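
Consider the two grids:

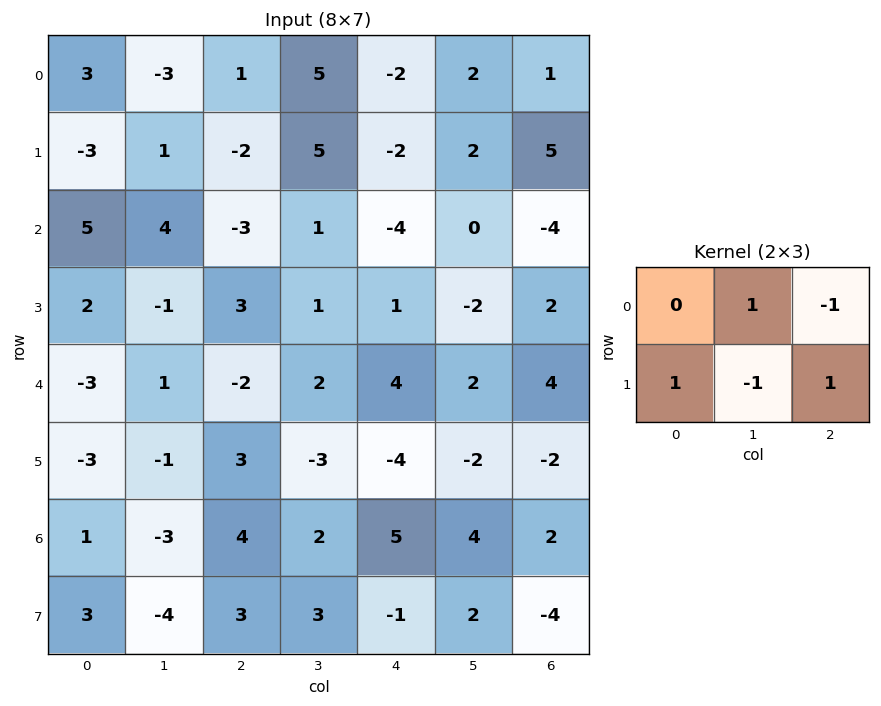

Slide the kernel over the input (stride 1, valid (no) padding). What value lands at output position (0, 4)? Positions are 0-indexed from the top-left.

The receptive field on the input at this output position is [-2 2 1 / -2 2 5]. Elementwise product with the kernel and sum: 2·1 + 1·-1 + -2·1 + 2·-1 + 5·1.

2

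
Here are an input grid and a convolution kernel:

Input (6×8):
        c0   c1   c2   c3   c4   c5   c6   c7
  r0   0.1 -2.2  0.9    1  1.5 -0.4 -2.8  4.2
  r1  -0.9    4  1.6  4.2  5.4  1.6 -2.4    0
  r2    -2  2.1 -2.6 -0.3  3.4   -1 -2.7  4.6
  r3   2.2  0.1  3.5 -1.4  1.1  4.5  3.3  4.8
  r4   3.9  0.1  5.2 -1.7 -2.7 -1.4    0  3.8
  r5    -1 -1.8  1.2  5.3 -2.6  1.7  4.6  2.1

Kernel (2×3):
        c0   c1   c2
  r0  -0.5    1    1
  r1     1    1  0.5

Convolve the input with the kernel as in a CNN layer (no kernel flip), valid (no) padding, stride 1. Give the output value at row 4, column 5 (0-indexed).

The receptive field on the input at this output position is [-1.4 0 3.8 / 1.7 4.6 2.1]. Elementwise product with the kernel and sum: -1.4·-0.5 + 0·1 + 3.8·1 + 1.7·1 + 4.6·1 + 2.1·0.5.

11.85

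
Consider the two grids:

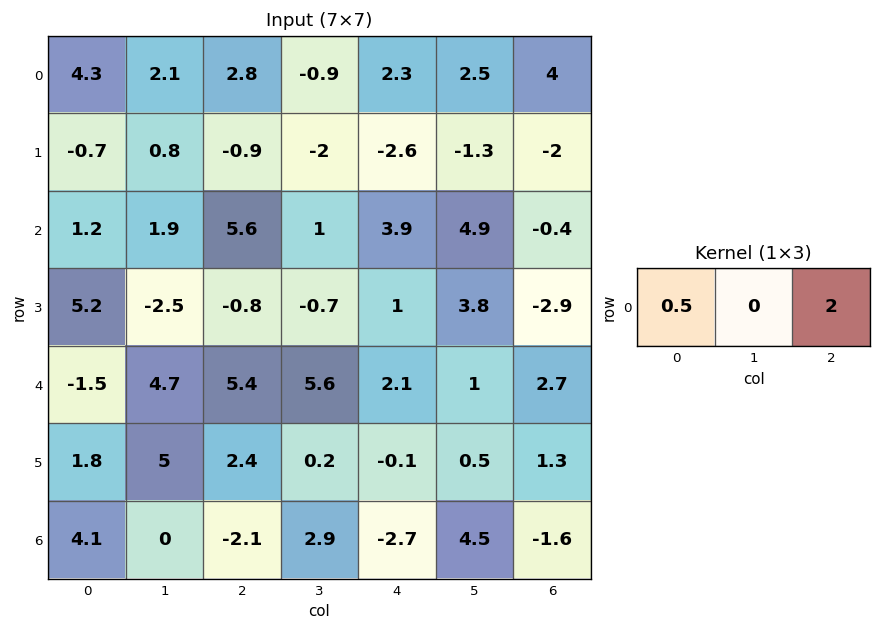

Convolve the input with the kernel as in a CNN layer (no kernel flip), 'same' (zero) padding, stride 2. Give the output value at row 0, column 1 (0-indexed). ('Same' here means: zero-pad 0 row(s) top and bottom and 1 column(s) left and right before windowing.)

The receptive field on the zero-padded input at this output position is [2.1 2.8 -0.9]. Elementwise product with the kernel and sum: 2.1·0.5 + -0.9·2.

-0.75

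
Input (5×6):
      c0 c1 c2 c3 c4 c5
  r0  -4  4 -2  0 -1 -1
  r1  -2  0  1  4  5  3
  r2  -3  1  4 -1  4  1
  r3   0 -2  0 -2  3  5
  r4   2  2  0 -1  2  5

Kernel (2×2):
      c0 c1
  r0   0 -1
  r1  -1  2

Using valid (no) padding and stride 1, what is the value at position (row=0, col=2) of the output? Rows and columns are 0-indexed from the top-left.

The receptive field on the input at this output position is [-2 0 / 1 4]. Elementwise product with the kernel and sum: 0·-1 + 1·-1 + 4·2.

7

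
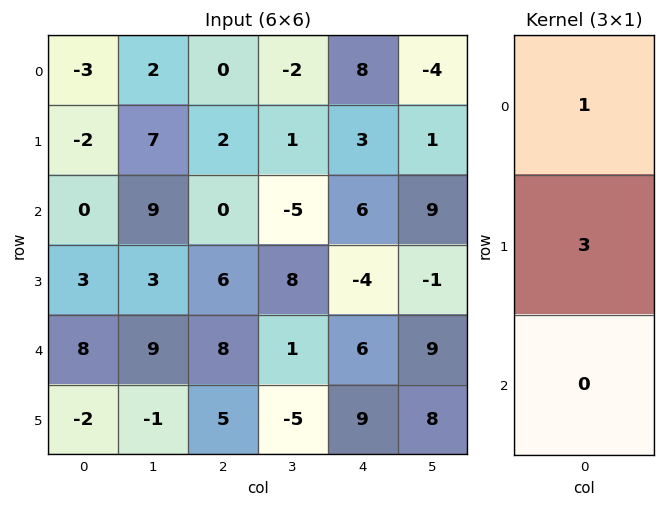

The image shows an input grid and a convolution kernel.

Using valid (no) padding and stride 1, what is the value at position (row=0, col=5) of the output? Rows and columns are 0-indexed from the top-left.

-1

The receptive field on the input at this output position is [-4 / 1 / 9]. Elementwise product with the kernel and sum: -4·1 + 1·3.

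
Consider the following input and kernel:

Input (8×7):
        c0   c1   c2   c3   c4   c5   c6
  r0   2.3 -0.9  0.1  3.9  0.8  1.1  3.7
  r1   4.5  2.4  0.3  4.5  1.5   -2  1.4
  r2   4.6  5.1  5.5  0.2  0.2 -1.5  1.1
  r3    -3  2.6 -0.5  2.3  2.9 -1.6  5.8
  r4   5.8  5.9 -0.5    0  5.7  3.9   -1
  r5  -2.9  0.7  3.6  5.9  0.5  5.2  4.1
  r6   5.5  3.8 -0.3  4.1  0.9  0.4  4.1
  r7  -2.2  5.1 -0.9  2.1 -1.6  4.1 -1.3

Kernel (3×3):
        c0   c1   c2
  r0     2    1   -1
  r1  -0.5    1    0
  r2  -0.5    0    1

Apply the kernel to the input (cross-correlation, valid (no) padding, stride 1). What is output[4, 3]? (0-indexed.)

The receptive field on the input at this output position is [0 5.7 3.9 / 5.9 0.5 5.2 / 4.1 0.9 0.4]. Elementwise product with the kernel and sum: 0·2 + 5.7·1 + 3.9·-1 + 5.9·-0.5 + 0.5·1 + 4.1·-0.5 + 0.4·1.

-2.3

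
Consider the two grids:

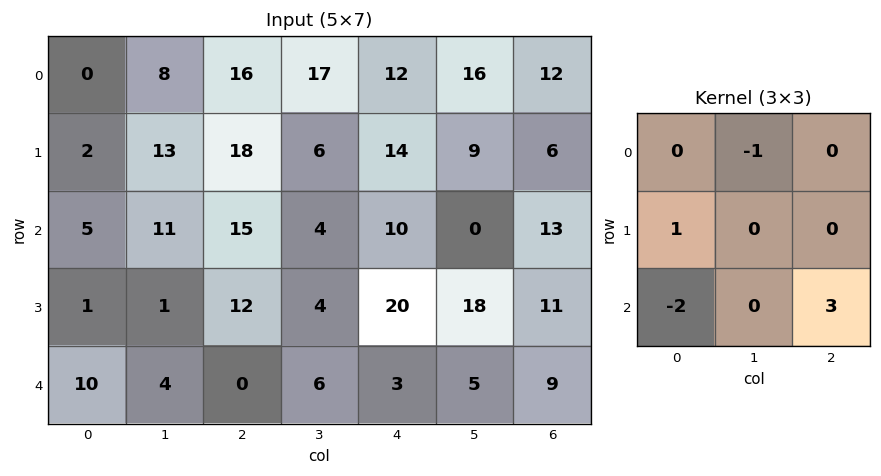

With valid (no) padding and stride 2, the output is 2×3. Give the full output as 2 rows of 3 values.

Output[0,0]: The receptive field on the input at this output position is [0 8 16 / 2 13 18 / 5 11 15]. Elementwise product with the kernel and sum: 8·-1 + 2·1 + 5·-2 + 15·3.
Output[0,1]: The receptive field on the input at this output position is [16 17 12 / 18 6 14 / 15 4 10]. Elementwise product with the kernel and sum: 17·-1 + 18·1 + 15·-2 + 10·3.

29 1 17
-30 17 41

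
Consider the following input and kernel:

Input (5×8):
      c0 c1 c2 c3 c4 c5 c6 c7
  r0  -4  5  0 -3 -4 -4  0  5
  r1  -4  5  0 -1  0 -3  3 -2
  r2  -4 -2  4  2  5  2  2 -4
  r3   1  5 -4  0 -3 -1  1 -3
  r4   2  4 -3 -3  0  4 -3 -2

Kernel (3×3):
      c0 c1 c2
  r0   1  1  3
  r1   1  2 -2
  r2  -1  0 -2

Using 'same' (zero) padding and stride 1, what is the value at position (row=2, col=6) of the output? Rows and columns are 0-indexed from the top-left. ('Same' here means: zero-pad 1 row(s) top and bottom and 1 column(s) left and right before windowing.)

The receptive field on the zero-padded input at this output position is [-3 3 -2 / 2 2 -4 / -1 1 -3]. Elementwise product with the kernel and sum: -3·1 + 3·1 + -2·3 + 2·1 + 2·2 + -4·-2 + -1·-1 + -3·-2.

15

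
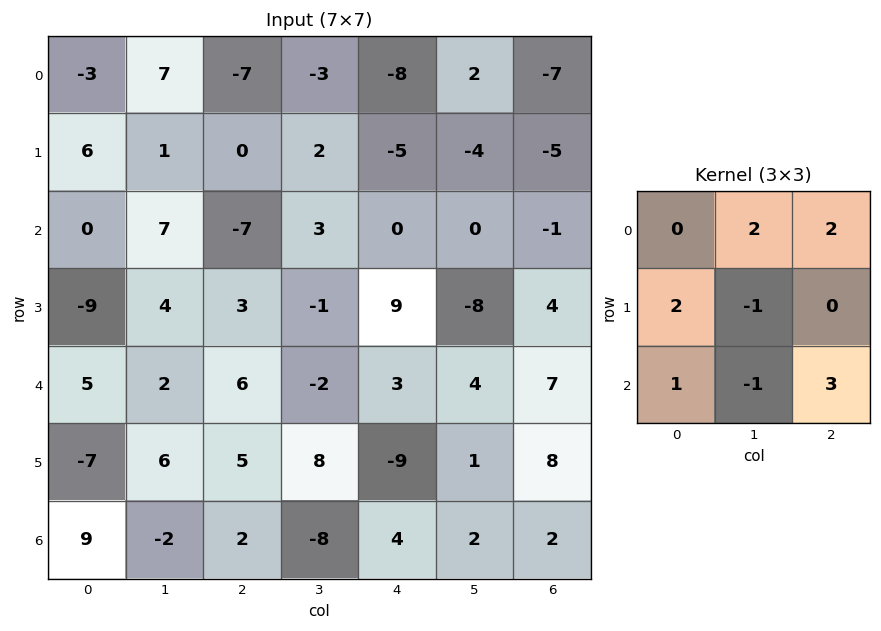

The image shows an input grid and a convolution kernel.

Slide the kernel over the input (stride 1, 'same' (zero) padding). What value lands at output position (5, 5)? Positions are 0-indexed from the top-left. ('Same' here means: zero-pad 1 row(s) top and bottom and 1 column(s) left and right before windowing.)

The receptive field on the zero-padded input at this output position is [3 4 7 / -9 1 8 / 4 2 2]. Elementwise product with the kernel and sum: 4·2 + 7·2 + -9·2 + 1·-1 + 4·1 + 2·-1 + 2·3.

11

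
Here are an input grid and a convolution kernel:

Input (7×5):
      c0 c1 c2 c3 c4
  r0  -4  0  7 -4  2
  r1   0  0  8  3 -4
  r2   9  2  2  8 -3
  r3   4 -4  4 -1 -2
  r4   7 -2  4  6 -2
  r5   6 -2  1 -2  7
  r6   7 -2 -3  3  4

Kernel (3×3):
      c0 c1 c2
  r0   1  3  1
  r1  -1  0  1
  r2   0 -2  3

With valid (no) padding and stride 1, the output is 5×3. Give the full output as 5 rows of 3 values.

Output[0,0]: The receptive field on the input at this output position is [-4 0 7 / 0 0 8 / 9 2 2]. Elementwise product with the kernel and sum: -4·1 + 0·3 + 7·1 + 0·-1 + 8·1 + 2·-2 + 2·3.
Output[0,1]: The receptive field on the input at this output position is [0 7 -4 / 0 8 3 / 2 2 8]. Elementwise product with the kernel and sum: 0·1 + 7·3 + -4·1 + 0·-1 + 3·1 + 2·-2 + 8·3.

13 40 -40
21 22 4
33 29 -1
0 7 18
-5 31 32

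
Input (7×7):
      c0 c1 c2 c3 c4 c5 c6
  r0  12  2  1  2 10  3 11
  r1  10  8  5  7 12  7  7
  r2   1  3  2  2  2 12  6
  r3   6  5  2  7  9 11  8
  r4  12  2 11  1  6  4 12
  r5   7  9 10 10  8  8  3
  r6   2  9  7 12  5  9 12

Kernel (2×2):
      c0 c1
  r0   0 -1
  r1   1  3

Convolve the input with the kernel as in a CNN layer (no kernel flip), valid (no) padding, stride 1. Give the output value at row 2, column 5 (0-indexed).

The receptive field on the input at this output position is [12 6 / 11 8]. Elementwise product with the kernel and sum: 6·-1 + 11·1 + 8·3.

29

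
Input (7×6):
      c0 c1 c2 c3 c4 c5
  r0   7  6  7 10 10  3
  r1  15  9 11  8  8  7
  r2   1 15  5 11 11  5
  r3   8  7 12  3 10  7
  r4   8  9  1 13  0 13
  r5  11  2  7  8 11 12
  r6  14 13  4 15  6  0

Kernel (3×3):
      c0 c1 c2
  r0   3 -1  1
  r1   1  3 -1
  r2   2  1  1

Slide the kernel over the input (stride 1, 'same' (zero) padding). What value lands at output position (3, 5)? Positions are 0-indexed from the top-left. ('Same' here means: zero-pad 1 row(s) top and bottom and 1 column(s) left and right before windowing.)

The receptive field on the zero-padded input at this output position is [11 5 0 / 10 7 0 / 0 13 0]. Elementwise product with the kernel and sum: 11·3 + 5·-1 + 0·1 + 10·1 + 7·3 + 0·-1 + 0·2 + 13·1 + 0·1.

72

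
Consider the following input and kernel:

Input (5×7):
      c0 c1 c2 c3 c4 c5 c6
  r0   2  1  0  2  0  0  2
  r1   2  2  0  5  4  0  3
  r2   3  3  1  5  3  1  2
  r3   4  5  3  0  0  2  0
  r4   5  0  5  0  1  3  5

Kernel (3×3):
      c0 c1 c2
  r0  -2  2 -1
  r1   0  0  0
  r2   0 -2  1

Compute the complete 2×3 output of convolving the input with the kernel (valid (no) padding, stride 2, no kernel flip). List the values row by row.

Output[0,0]: The receptive field on the input at this output position is [2 1 0 / 2 2 0 / 3 3 1]. Elementwise product with the kernel and sum: 2·-2 + 1·2 + 0·-1 + 3·-2 + 1·1.

-7 -3 -2
4 6 -7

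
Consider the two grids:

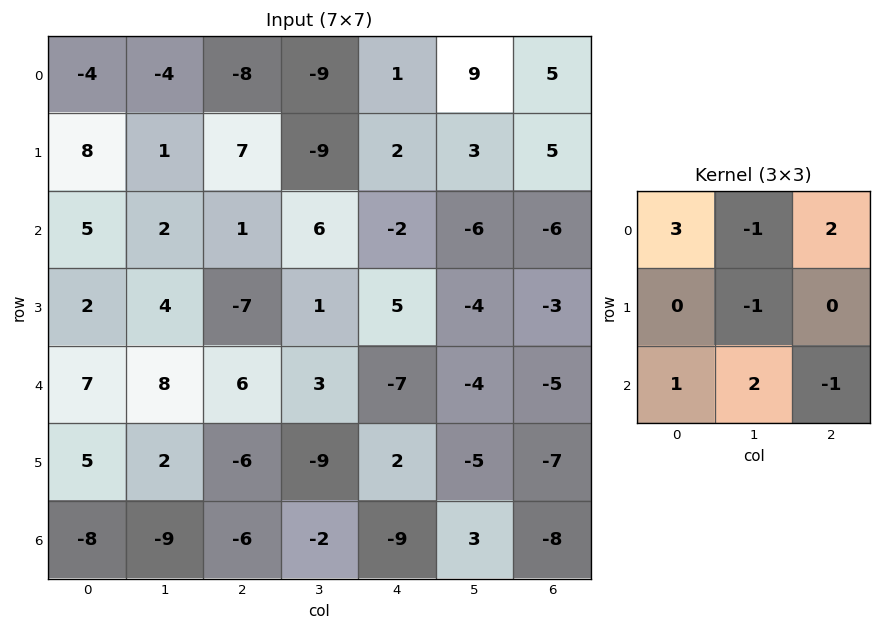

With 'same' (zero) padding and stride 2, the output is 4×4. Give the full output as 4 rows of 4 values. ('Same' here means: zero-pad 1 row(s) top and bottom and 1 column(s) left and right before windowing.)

Output[0,0]: The receptive field on the zero-padded input at this output position is [0 0 0 / 0 -4 -4 / 0 8 1]. Elementwise product with the kernel and sum: 0·3 + 0·-1 + 0·2 + -4·-1 + 0·1 + 8·2 + 1·-1.

19 32 -9 8
-11 -34 -6 0
7 14 -3 -23
7 0 -30 0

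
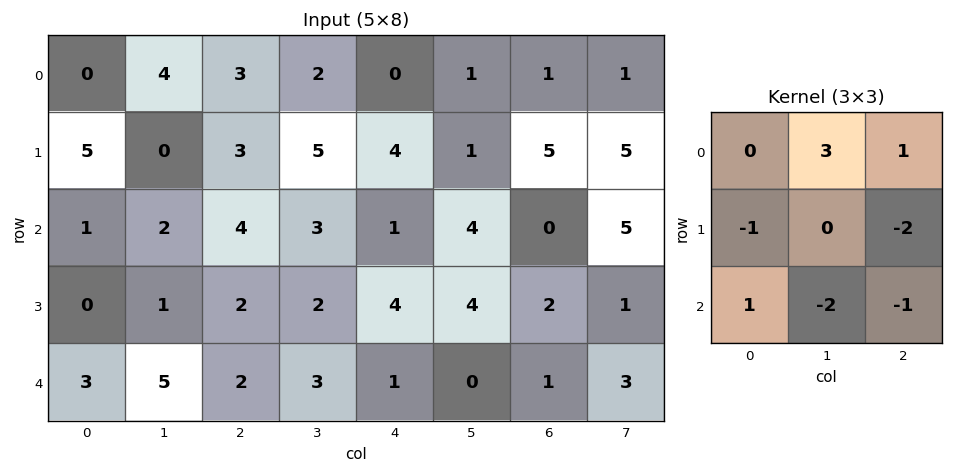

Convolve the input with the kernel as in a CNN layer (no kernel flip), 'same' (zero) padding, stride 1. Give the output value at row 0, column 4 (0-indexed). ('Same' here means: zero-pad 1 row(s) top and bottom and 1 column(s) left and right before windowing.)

-8

The receptive field on the zero-padded input at this output position is [0 0 0 / 2 0 1 / 5 4 1]. Elementwise product with the kernel and sum: 0·3 + 0·1 + 2·-1 + 1·-2 + 5·1 + 4·-2 + 1·-1.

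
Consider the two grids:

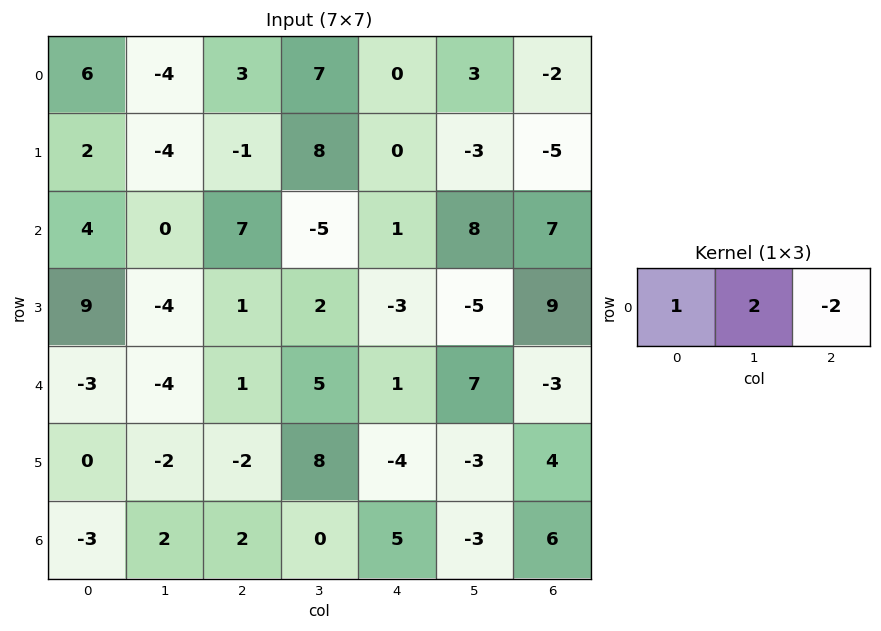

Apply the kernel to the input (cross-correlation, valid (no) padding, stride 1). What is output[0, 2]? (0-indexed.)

The receptive field on the input at this output position is [3 7 0]. Elementwise product with the kernel and sum: 3·1 + 7·2 + 0·-2.

17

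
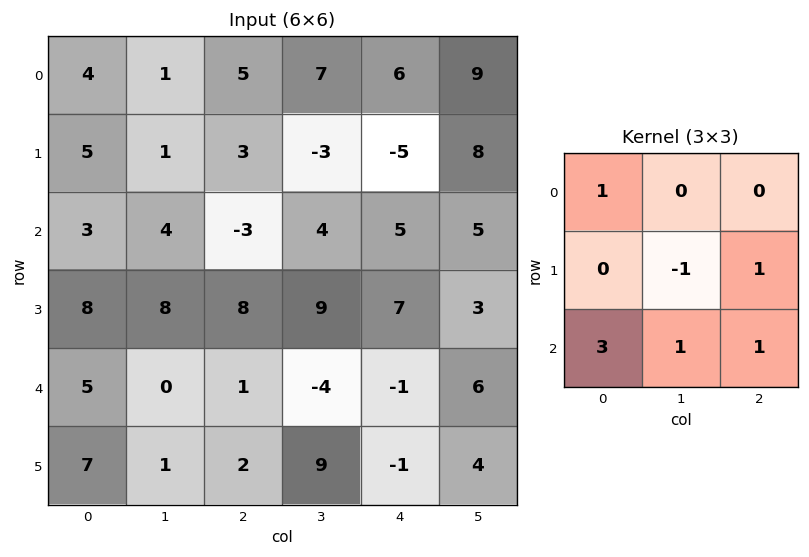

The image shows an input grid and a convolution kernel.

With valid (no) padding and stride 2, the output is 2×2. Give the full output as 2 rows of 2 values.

16 3
19 -7

Output[0,0]: The receptive field on the input at this output position is [4 1 5 / 5 1 3 / 3 4 -3]. Elementwise product with the kernel and sum: 4·1 + 1·-1 + 3·1 + 3·3 + 4·1 + -3·1.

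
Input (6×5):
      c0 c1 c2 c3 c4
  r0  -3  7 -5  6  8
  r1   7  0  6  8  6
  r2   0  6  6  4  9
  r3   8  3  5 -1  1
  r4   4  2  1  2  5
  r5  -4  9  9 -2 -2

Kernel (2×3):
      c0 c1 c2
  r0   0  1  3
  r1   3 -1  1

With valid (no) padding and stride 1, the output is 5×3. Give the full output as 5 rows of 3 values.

19 15 46
18 46 49
50 21 48
29 9 8
-7 23 44

Output[0,0]: The receptive field on the input at this output position is [-3 7 -5 / 7 0 6]. Elementwise product with the kernel and sum: 7·1 + -5·3 + 7·3 + 0·-1 + 6·1.
Output[0,1]: The receptive field on the input at this output position is [7 -5 6 / 0 6 8]. Elementwise product with the kernel and sum: -5·1 + 6·3 + 0·3 + 6·-1 + 8·1.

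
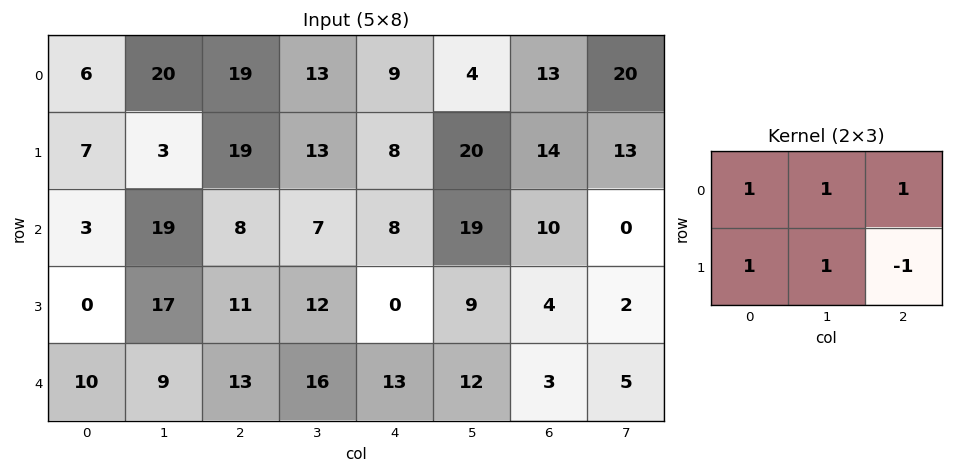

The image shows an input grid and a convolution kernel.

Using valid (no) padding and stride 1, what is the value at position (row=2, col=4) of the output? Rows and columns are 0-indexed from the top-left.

The receptive field on the input at this output position is [8 19 10 / 0 9 4]. Elementwise product with the kernel and sum: 8·1 + 19·1 + 10·1 + 0·1 + 9·1 + 4·-1.

42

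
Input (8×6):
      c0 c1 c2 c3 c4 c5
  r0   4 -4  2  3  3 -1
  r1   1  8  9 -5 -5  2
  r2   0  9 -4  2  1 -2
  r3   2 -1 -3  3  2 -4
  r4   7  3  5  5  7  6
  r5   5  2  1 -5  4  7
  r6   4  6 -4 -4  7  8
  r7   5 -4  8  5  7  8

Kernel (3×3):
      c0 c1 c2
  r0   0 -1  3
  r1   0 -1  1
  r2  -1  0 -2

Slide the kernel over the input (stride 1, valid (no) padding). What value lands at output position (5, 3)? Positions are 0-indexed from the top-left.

The receptive field on the input at this output position is [-5 4 7 / -4 7 8 / 5 7 8]. Elementwise product with the kernel and sum: 4·-1 + 7·3 + 7·-1 + 8·1 + 5·-1 + 8·-2.

-3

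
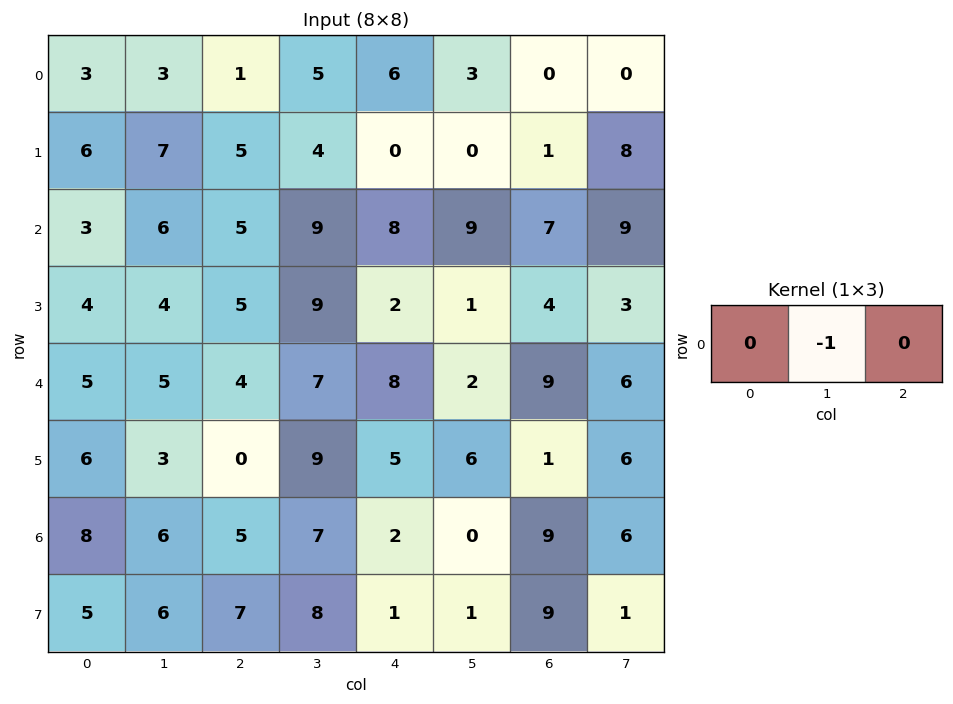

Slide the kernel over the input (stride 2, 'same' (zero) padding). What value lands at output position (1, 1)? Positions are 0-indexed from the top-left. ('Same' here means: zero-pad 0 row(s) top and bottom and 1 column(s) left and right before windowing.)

-5

The receptive field on the zero-padded input at this output position is [6 5 9]. Elementwise product with the kernel and sum: 5·-1.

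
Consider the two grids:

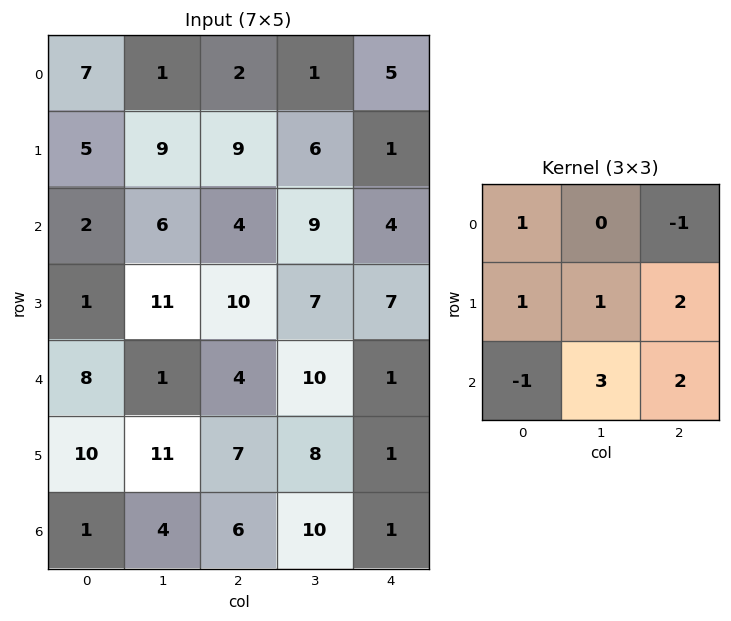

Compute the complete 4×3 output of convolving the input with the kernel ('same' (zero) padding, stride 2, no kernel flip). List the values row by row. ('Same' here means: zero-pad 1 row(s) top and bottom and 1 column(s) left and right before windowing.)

Output[0,0]: The receptive field on the zero-padded input at this output position is [0 0 0 / 0 7 1 / 0 5 9]. Elementwise product with the kernel and sum: 0·1 + 0·-1 + 0·1 + 7·1 + 1·2 + 0·-1 + 5·3 + 9·2.
Output[0,1]: The receptive field on the zero-padded input at this output position is [0 0 0 / 1 2 1 / 9 9 6]. Elementwise product with the kernel and sum: 0·1 + 0·-1 + 1·1 + 2·1 + 1·2 + 9·-1 + 9·3 + 6·2.

42 35 3
30 64 33
51 55 13
-2 33 19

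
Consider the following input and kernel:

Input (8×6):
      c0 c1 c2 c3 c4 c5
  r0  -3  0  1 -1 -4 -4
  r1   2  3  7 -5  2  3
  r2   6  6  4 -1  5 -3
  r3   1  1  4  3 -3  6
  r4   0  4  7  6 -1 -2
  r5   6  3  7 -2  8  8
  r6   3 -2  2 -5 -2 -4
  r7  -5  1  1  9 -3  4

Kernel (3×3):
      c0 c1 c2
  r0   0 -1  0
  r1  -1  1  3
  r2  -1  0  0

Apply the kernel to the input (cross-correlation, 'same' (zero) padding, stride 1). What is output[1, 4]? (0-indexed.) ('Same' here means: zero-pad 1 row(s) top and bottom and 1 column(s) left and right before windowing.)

21

The receptive field on the zero-padded input at this output position is [-1 -4 -4 / -5 2 3 / -1 5 -3]. Elementwise product with the kernel and sum: -4·-1 + -5·-1 + 2·1 + 3·3 + -1·-1.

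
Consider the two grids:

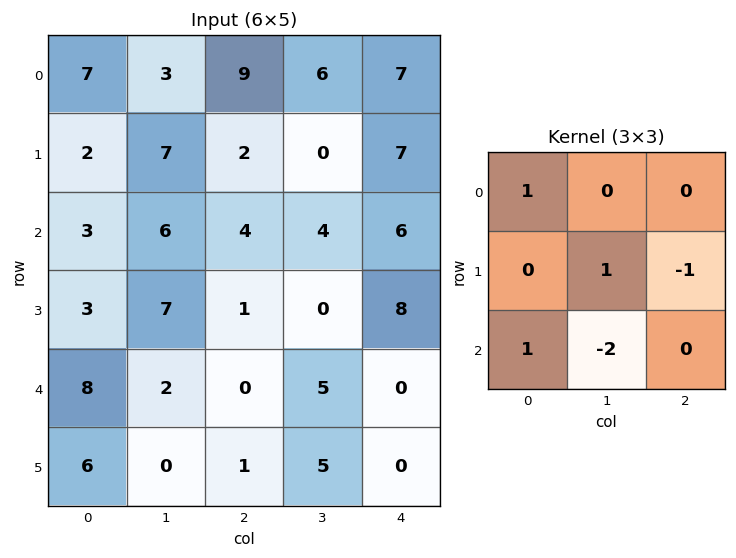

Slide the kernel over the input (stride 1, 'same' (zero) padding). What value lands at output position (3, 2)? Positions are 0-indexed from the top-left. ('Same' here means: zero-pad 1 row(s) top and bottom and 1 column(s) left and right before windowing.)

9

The receptive field on the zero-padded input at this output position is [6 4 4 / 7 1 0 / 2 0 5]. Elementwise product with the kernel and sum: 6·1 + 1·1 + 0·-1 + 2·1 + 0·-2.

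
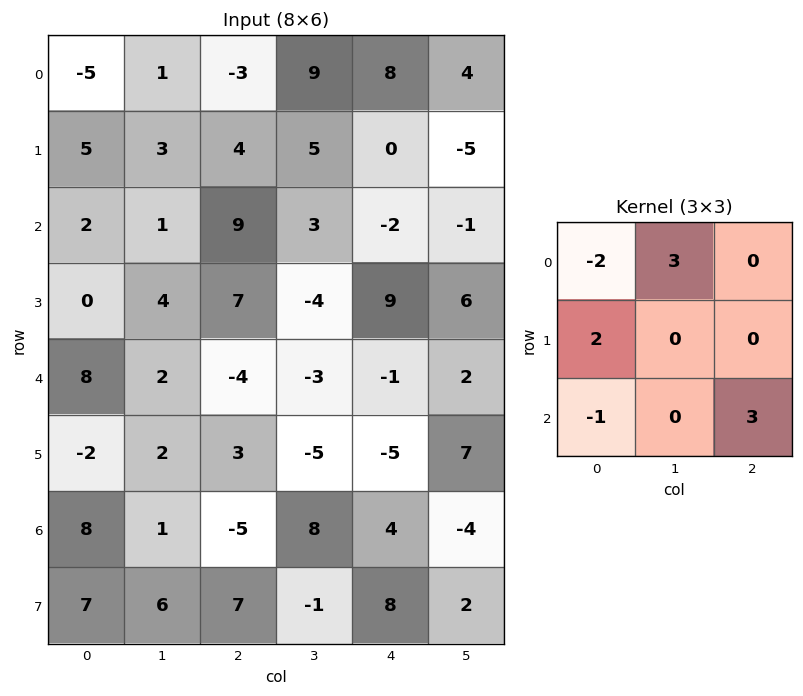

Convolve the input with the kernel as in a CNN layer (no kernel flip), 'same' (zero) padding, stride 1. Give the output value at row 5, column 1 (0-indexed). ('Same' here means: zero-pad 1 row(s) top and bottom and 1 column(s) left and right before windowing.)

The receptive field on the zero-padded input at this output position is [8 2 -4 / -2 2 3 / 8 1 -5]. Elementwise product with the kernel and sum: 8·-2 + 2·3 + -2·2 + 8·-1 + -5·3.

-37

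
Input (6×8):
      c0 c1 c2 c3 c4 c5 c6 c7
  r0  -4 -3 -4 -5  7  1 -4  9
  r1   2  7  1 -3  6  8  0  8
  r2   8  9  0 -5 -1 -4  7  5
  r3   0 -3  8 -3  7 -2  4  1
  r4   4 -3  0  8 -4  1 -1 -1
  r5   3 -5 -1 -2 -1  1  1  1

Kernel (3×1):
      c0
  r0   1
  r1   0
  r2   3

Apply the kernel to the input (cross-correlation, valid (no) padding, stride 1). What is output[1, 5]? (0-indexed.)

The receptive field on the input at this output position is [8 / -4 / -2]. Elementwise product with the kernel and sum: 8·1 + -2·3.

2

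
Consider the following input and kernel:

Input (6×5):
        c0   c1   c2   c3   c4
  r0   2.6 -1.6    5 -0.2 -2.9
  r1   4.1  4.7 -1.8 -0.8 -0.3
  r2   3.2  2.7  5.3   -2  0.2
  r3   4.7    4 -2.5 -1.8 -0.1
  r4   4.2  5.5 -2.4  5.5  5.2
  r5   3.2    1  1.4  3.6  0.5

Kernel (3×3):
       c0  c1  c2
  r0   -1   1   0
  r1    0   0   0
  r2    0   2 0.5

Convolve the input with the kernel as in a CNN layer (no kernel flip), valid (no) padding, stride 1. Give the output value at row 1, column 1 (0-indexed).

-12.4

The receptive field on the input at this output position is [4.7 -1.8 -0.8 / 2.7 5.3 -2 / 4 -2.5 -1.8]. Elementwise product with the kernel and sum: 4.7·-1 + -1.8·1 + -2.5·2 + -1.8·0.5.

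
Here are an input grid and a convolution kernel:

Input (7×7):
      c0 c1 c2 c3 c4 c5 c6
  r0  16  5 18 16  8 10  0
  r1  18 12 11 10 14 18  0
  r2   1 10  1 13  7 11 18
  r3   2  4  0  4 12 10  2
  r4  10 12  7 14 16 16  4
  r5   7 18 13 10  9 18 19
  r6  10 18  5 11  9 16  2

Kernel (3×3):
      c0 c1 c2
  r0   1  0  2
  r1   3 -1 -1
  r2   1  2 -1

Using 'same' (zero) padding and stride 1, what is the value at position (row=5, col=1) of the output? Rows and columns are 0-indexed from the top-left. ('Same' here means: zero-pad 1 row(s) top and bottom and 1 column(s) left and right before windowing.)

55

The receptive field on the zero-padded input at this output position is [10 12 7 / 7 18 13 / 10 18 5]. Elementwise product with the kernel and sum: 10·1 + 7·2 + 7·3 + 18·-1 + 13·-1 + 10·1 + 18·2 + 5·-1.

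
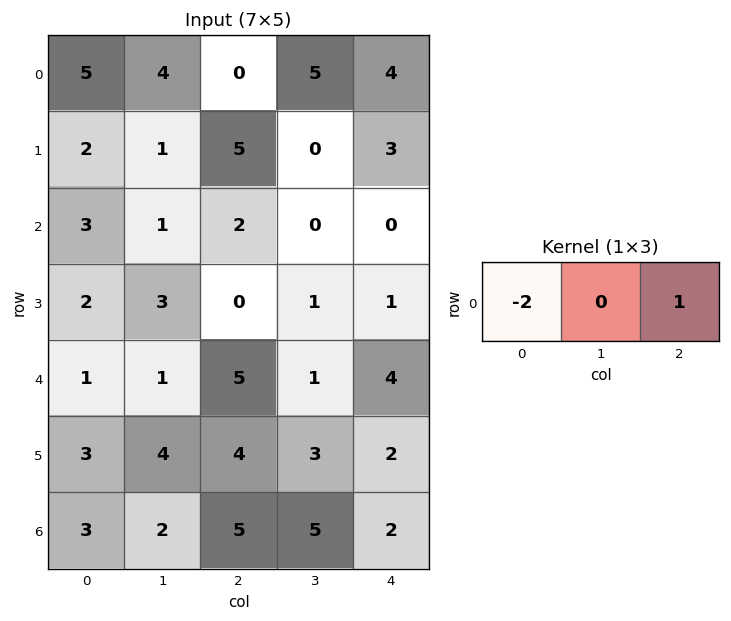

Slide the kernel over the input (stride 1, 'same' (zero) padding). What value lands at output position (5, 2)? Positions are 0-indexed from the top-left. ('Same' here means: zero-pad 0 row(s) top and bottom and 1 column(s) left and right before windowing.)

The receptive field on the zero-padded input at this output position is [4 4 3]. Elementwise product with the kernel and sum: 4·-2 + 3·1.

-5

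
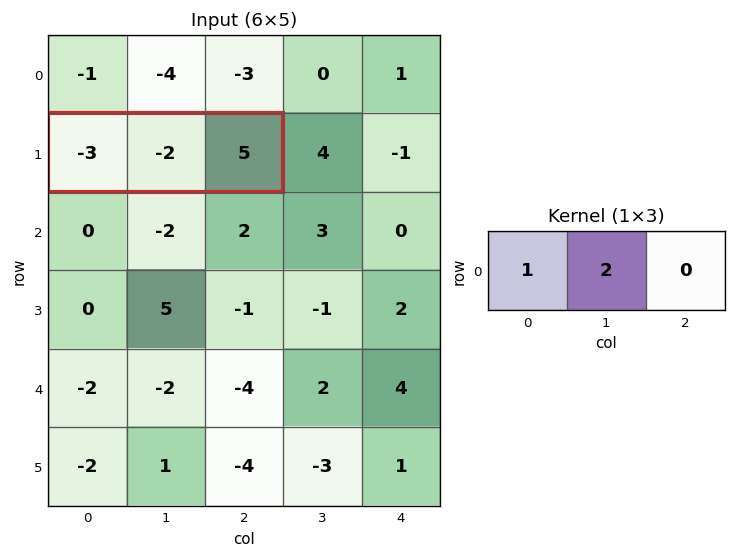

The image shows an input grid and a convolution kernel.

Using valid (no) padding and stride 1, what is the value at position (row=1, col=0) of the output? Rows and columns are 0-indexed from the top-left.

The receptive field on the input at this output position is [-3 -2 5]. Elementwise product with the kernel and sum: -3·1 + -2·2.

-7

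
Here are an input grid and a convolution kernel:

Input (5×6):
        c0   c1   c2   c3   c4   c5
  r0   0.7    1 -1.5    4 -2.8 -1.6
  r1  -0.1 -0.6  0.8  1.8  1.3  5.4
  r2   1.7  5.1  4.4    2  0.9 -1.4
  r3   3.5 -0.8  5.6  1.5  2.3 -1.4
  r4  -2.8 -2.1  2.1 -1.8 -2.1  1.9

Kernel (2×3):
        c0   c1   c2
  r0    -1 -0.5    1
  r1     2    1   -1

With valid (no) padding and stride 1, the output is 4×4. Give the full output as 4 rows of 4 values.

Output[0,0]: The receptive field on the input at this output position is [0.7 1 -1.5 / -0.1 -0.6 0.8]. Elementwise product with the kernel and sum: 0.7·-1 + 1·-0.5 + -1.5·1 + -0.1·2 + -0.6·1 + 0.8·-1.
Output[0,1]: The receptive field on the input at this output position is [1 -1.5 4 / -0.6 0.8 1.8]. Elementwise product with the kernel and sum: 1·-1 + -1.5·-0.5 + 4·1 + -0.6·2 + 0.8·1 + 1.8·-1.

-4.3 1.55 -1.2 -4.7
5.3 14.6 9.5 9.25
0.75 -2.8 5.9 2.85
-7.3 -0.8 0.45 -11.65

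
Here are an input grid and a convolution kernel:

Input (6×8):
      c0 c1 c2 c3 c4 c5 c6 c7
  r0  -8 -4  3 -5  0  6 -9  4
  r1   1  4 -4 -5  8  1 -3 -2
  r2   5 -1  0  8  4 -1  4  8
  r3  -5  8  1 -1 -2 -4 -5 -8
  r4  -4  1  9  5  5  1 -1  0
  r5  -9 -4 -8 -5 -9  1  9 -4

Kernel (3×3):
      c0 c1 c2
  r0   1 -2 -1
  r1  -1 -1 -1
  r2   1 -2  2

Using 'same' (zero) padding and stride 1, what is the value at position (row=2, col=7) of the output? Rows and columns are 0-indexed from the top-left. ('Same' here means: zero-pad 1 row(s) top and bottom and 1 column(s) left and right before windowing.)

0

The receptive field on the zero-padded input at this output position is [-3 -2 0 / 4 8 0 / -5 -8 0]. Elementwise product with the kernel and sum: -3·1 + -2·-2 + 0·-1 + 4·-1 + 8·-1 + 0·-1 + -5·1 + -8·-2 + 0·2.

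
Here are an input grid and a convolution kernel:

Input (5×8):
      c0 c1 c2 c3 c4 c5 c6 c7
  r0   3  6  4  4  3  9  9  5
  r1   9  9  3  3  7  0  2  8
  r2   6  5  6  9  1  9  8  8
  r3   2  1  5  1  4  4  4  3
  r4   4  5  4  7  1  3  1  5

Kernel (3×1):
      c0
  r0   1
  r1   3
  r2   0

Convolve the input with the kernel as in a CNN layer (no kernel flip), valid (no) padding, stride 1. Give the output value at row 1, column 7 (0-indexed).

The receptive field on the input at this output position is [8 / 8 / 3]. Elementwise product with the kernel and sum: 8·1 + 8·3.

32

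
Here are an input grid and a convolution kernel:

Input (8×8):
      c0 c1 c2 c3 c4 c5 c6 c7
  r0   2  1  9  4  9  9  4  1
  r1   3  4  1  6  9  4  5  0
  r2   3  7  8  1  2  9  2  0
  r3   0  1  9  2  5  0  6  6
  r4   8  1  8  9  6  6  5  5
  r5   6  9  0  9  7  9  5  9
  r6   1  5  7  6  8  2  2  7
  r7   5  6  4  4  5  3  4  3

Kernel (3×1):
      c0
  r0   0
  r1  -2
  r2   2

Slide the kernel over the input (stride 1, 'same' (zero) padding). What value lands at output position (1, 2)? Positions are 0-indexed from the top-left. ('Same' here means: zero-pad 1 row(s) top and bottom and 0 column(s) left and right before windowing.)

14

The receptive field on the zero-padded input at this output position is [9 / 1 / 8]. Elementwise product with the kernel and sum: 1·-2 + 8·2.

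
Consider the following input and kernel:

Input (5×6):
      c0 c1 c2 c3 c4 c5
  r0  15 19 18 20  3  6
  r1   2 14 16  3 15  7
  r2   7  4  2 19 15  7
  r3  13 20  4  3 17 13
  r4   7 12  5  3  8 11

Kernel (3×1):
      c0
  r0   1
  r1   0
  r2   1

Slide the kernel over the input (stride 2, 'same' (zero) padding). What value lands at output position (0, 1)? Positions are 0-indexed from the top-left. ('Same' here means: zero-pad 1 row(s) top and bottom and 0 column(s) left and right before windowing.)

16

The receptive field on the zero-padded input at this output position is [0 / 18 / 16]. Elementwise product with the kernel and sum: 0·1 + 16·1.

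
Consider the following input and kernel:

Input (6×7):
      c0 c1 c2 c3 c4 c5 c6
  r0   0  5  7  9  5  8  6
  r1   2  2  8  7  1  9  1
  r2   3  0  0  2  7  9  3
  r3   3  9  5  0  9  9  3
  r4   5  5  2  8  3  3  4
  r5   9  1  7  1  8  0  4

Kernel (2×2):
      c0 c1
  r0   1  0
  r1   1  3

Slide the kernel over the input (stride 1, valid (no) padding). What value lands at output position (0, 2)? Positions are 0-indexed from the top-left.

The receptive field on the input at this output position is [7 9 / 8 7]. Elementwise product with the kernel and sum: 7·1 + 8·1 + 7·3.

36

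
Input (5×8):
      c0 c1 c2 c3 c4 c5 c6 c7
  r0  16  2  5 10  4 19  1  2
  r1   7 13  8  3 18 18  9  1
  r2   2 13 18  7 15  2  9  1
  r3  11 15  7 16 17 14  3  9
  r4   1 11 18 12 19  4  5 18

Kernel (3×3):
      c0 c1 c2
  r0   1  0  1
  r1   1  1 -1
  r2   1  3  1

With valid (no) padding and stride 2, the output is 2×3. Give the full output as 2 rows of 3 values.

92 56 62
91 112 88

Output[0,0]: The receptive field on the input at this output position is [16 2 5 / 7 13 8 / 2 13 18]. Elementwise product with the kernel and sum: 16·1 + 5·1 + 7·1 + 13·1 + 8·-1 + 2·1 + 13·3 + 18·1.
Output[0,1]: The receptive field on the input at this output position is [5 10 4 / 8 3 18 / 18 7 15]. Elementwise product with the kernel and sum: 5·1 + 4·1 + 8·1 + 3·1 + 18·-1 + 18·1 + 7·3 + 15·1.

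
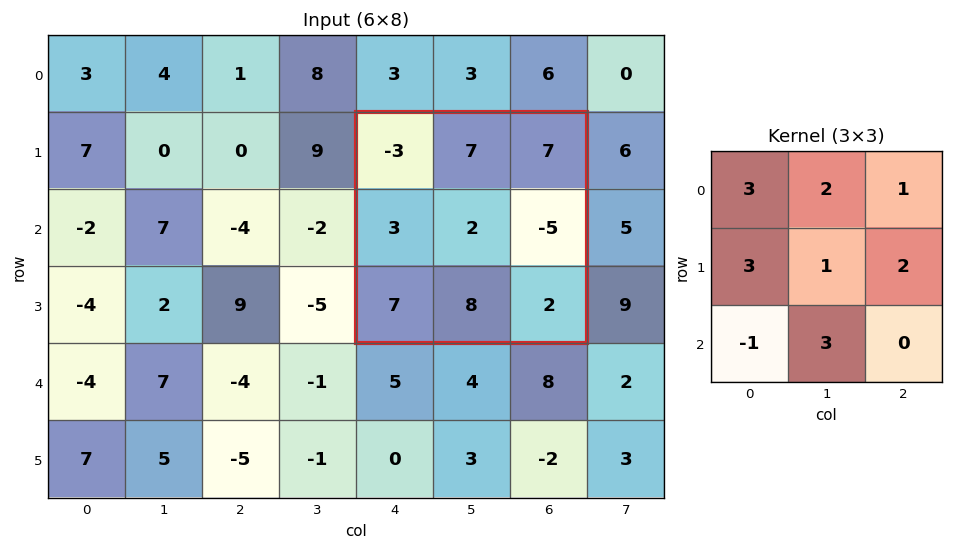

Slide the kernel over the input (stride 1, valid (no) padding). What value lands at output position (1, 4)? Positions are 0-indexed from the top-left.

30

The receptive field on the input at this output position is [-3 7 7 / 3 2 -5 / 7 8 2]. Elementwise product with the kernel and sum: -3·3 + 7·2 + 7·1 + 3·3 + 2·1 + -5·2 + 7·-1 + 8·3.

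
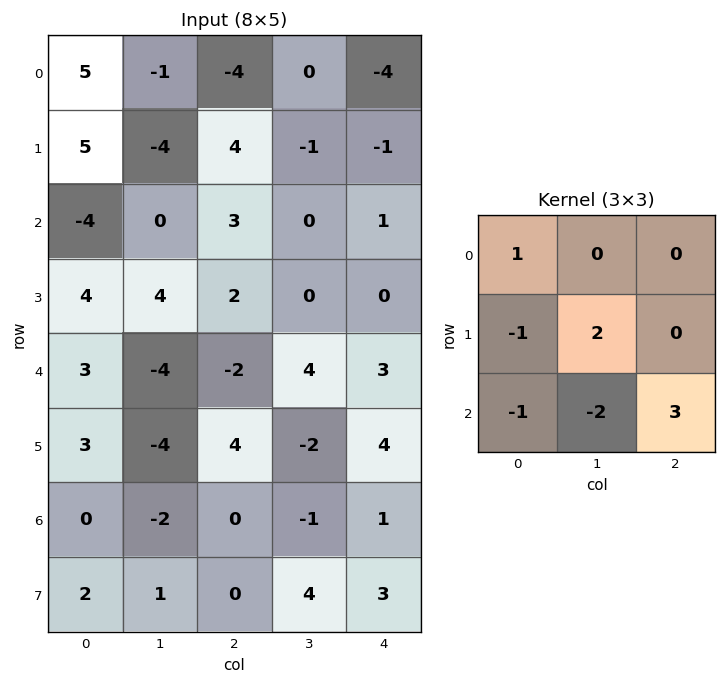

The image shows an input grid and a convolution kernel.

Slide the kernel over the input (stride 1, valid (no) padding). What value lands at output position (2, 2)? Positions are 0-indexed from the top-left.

The receptive field on the input at this output position is [3 0 1 / 2 0 0 / -2 4 3]. Elementwise product with the kernel and sum: 3·1 + 2·-1 + 0·2 + -2·-1 + 4·-2 + 3·3.

4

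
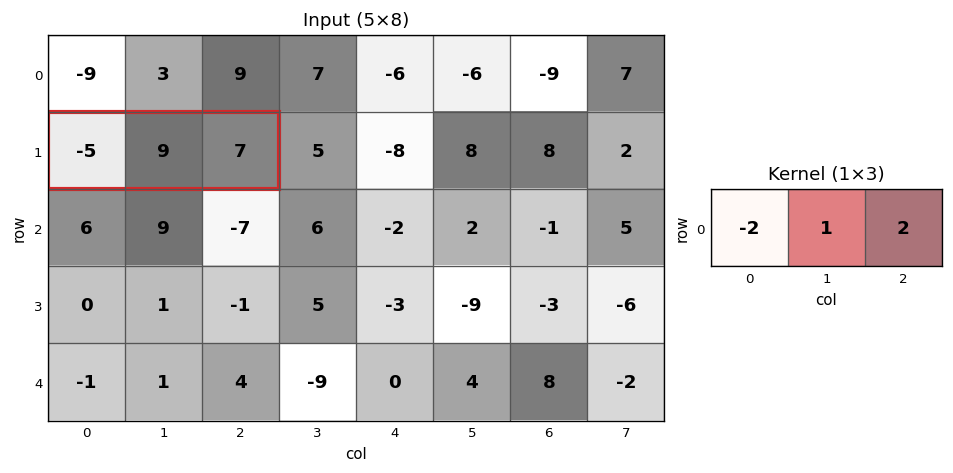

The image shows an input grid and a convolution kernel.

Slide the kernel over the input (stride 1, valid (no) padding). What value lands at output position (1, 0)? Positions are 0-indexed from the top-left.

33

The receptive field on the input at this output position is [-5 9 7]. Elementwise product with the kernel and sum: -5·-2 + 9·1 + 7·2.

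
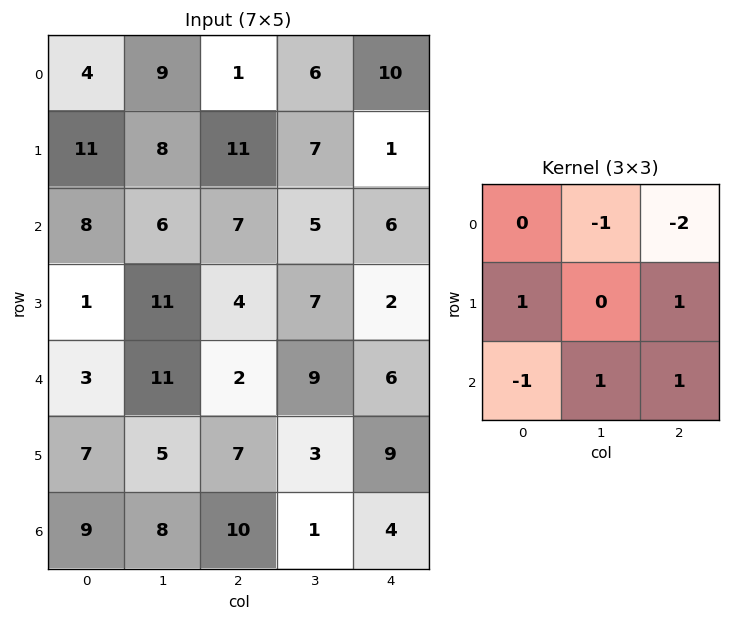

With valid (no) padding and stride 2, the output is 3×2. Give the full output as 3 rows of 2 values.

Output[0,0]: The receptive field on the input at this output position is [4 9 1 / 11 8 11 / 8 6 7]. Elementwise product with the kernel and sum: 9·-1 + 1·-2 + 11·1 + 11·1 + 8·-1 + 6·1 + 7·1.
Output[0,1]: The receptive field on the input at this output position is [1 6 10 / 11 7 1 / 7 5 6]. Elementwise product with the kernel and sum: 6·-1 + 10·-2 + 11·1 + 1·1 + 7·-1 + 5·1 + 6·1.

16 -10
-5 2
8 -10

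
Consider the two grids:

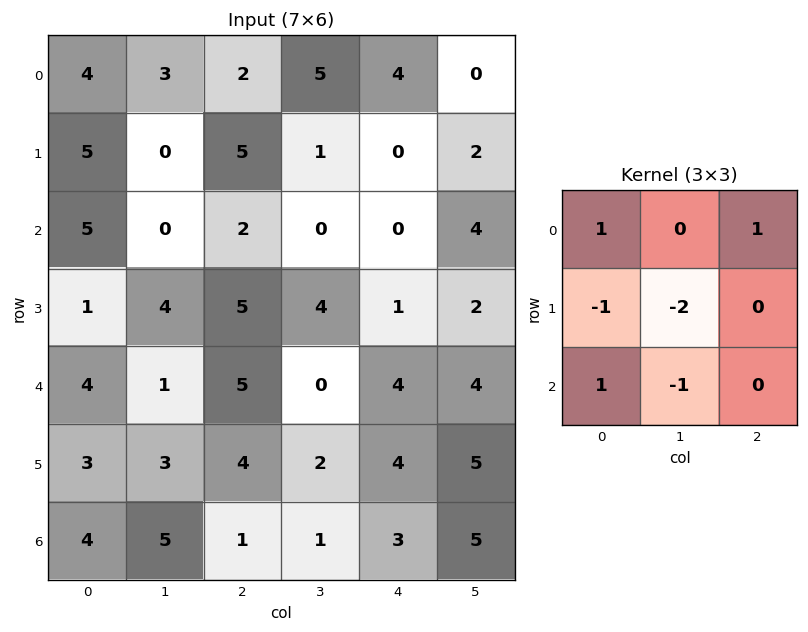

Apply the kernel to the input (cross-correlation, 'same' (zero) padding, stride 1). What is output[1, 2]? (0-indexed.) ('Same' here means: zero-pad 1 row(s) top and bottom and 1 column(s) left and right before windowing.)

-4

The receptive field on the zero-padded input at this output position is [3 2 5 / 0 5 1 / 0 2 0]. Elementwise product with the kernel and sum: 3·1 + 5·1 + 0·-1 + 5·-2 + 0·1 + 2·-1.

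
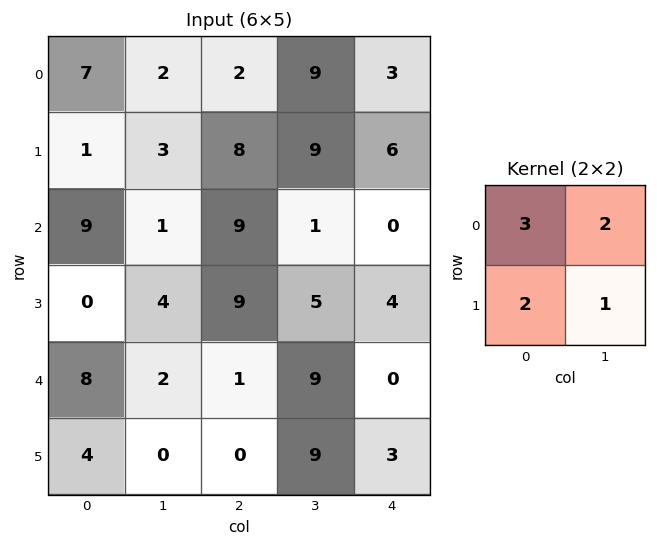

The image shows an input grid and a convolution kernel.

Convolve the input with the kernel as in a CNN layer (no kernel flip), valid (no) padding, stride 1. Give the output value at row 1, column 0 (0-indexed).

The receptive field on the input at this output position is [1 3 / 9 1]. Elementwise product with the kernel and sum: 1·3 + 3·2 + 9·2 + 1·1.

28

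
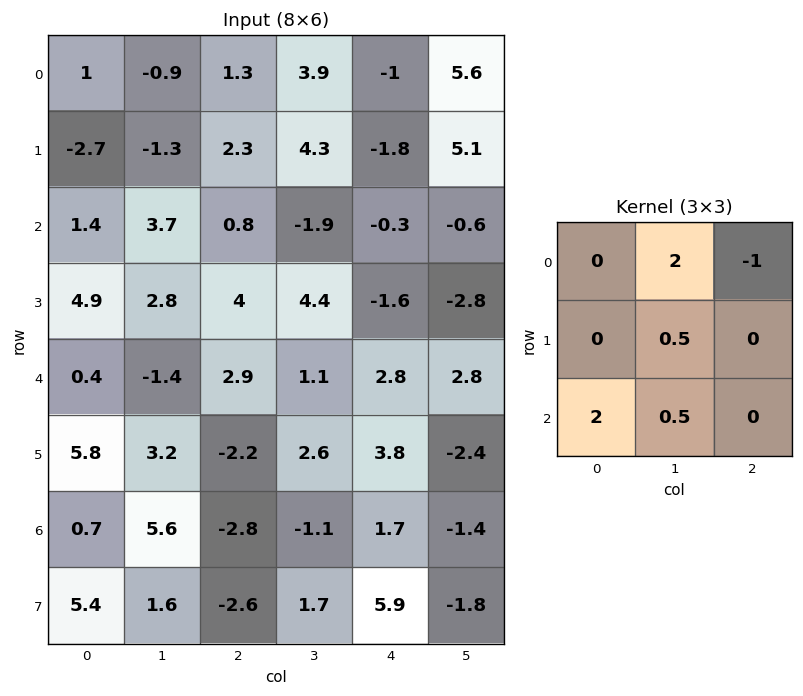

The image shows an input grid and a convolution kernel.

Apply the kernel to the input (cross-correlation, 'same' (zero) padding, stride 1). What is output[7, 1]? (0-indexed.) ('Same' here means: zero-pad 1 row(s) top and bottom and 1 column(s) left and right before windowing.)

The receptive field on the zero-padded input at this output position is [0.7 5.6 -2.8 / 5.4 1.6 -2.6 / 0 0 0]. Elementwise product with the kernel and sum: 5.6·2 + -2.8·-1 + 1.6·0.5 + 0·2 + 0·0.5.

14.8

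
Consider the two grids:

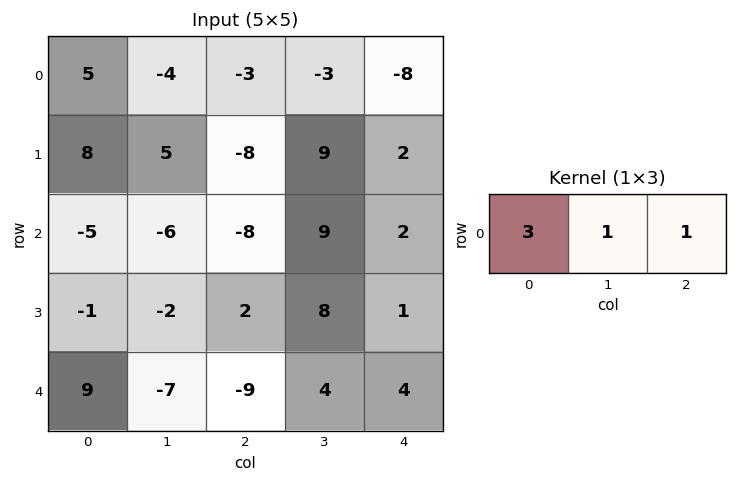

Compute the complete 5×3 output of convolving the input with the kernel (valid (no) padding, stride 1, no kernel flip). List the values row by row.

8 -18 -20
21 16 -13
-29 -17 -13
-3 4 15
11 -26 -19

Output[0,0]: The receptive field on the input at this output position is [5 -4 -3]. Elementwise product with the kernel and sum: 5·3 + -4·1 + -3·1.
Output[0,1]: The receptive field on the input at this output position is [-4 -3 -3]. Elementwise product with the kernel and sum: -4·3 + -3·1 + -3·1.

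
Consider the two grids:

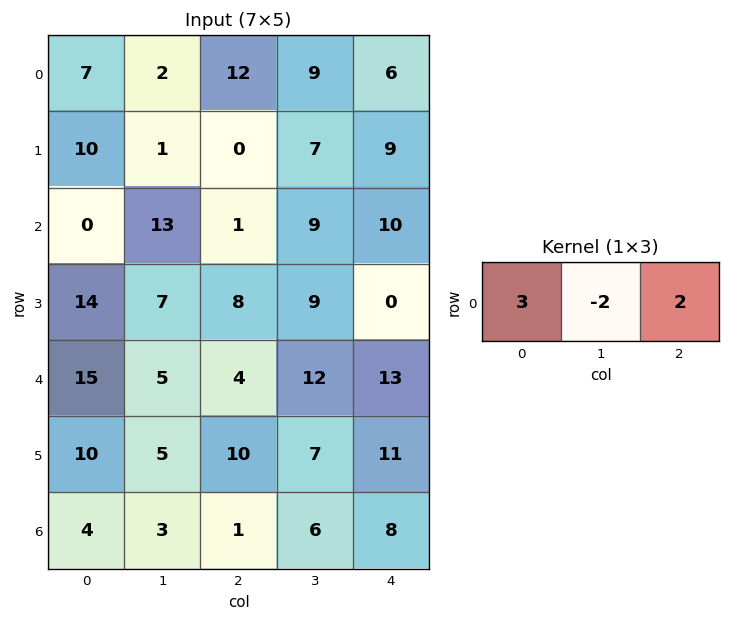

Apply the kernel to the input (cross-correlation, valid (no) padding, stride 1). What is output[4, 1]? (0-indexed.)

The receptive field on the input at this output position is [5 4 12]. Elementwise product with the kernel and sum: 5·3 + 4·-2 + 12·2.

31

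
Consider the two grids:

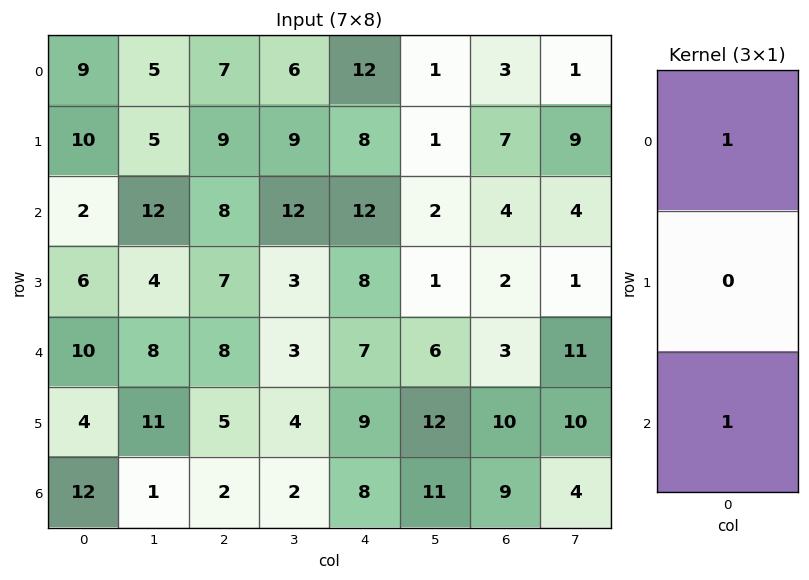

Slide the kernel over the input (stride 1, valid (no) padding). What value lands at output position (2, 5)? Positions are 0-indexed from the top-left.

The receptive field on the input at this output position is [2 / 1 / 6]. Elementwise product with the kernel and sum: 2·1 + 6·1.

8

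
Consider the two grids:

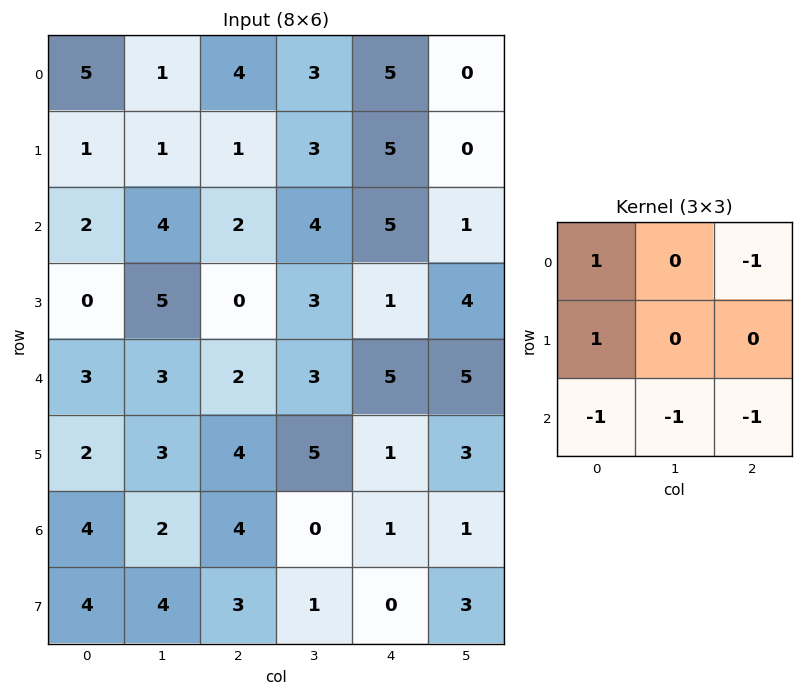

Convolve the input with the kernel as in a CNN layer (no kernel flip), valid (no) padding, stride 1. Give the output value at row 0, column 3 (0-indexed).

The receptive field on the input at this output position is [3 5 0 / 3 5 0 / 4 5 1]. Elementwise product with the kernel and sum: 3·1 + 0·-1 + 3·1 + 4·-1 + 5·-1 + 1·-1.

-4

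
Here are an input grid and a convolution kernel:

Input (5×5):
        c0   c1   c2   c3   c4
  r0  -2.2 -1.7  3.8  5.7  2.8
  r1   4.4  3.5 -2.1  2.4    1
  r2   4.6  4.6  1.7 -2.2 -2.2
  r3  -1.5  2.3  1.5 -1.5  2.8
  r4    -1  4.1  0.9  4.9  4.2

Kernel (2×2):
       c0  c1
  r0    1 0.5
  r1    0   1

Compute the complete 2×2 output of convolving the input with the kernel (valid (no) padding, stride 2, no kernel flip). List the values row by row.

Output[0,0]: The receptive field on the input at this output position is [-2.2 -1.7 / 4.4 3.5]. Elementwise product with the kernel and sum: -2.2·1 + -1.7·0.5 + 3.5·1.
Output[0,1]: The receptive field on the input at this output position is [3.8 5.7 / -2.1 2.4]. Elementwise product with the kernel and sum: 3.8·1 + 5.7·0.5 + 2.4·1.

0.45 9.05
9.2 -0.9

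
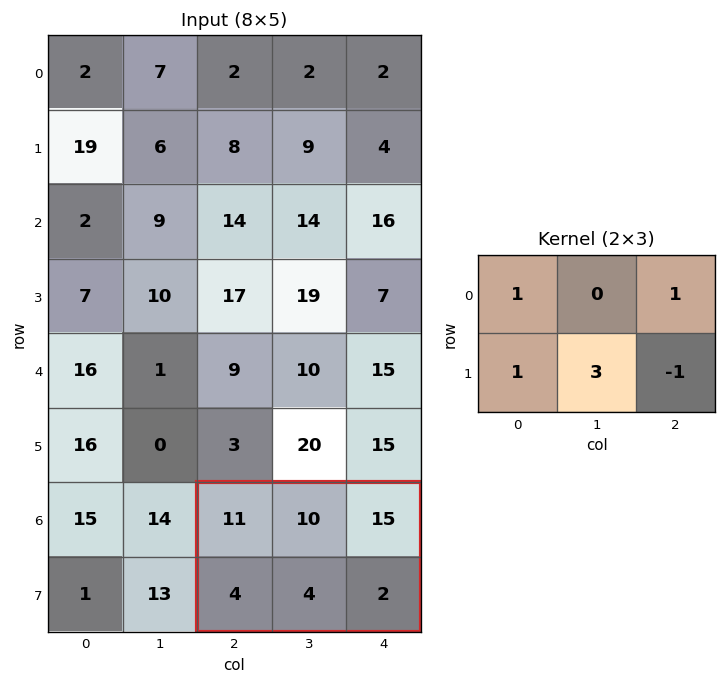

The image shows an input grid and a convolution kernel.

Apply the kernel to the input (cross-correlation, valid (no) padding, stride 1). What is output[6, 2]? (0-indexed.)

The receptive field on the input at this output position is [11 10 15 / 4 4 2]. Elementwise product with the kernel and sum: 11·1 + 15·1 + 4·1 + 4·3 + 2·-1.

40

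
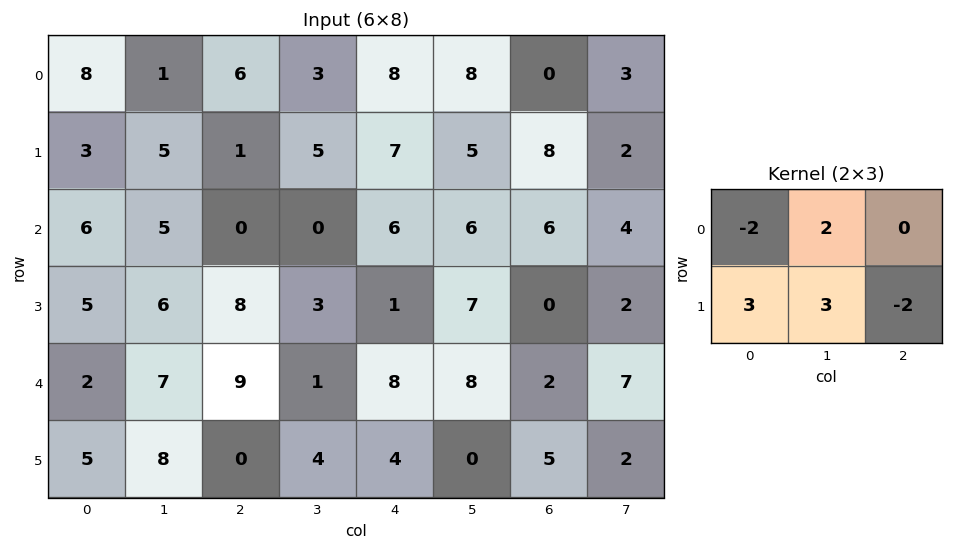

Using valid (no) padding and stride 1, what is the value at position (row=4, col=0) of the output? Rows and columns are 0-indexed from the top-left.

The receptive field on the input at this output position is [2 7 9 / 5 8 0]. Elementwise product with the kernel and sum: 2·-2 + 7·2 + 5·3 + 8·3 + 0·-2.

49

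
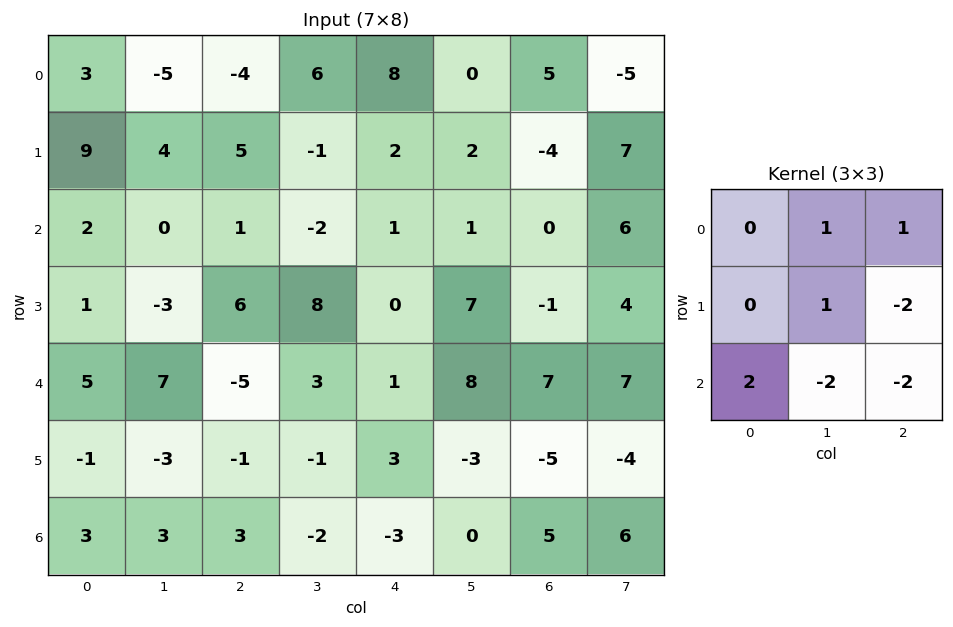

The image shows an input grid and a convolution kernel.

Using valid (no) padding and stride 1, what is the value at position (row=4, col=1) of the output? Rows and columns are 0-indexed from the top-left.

3

The receptive field on the input at this output position is [7 -5 3 / -3 -1 -1 / 3 3 -2]. Elementwise product with the kernel and sum: -5·1 + 3·1 + -1·1 + -1·-2 + 3·2 + 3·-2 + -2·-2.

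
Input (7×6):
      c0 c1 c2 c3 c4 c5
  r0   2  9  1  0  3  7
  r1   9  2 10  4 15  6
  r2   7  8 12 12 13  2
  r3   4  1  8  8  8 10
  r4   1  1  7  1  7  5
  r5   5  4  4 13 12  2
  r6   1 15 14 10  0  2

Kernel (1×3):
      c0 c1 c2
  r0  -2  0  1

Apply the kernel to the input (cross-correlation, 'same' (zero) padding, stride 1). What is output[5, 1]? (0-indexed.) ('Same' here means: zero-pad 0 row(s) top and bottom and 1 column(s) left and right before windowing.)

The receptive field on the zero-padded input at this output position is [5 4 4]. Elementwise product with the kernel and sum: 5·-2 + 4·1.

-6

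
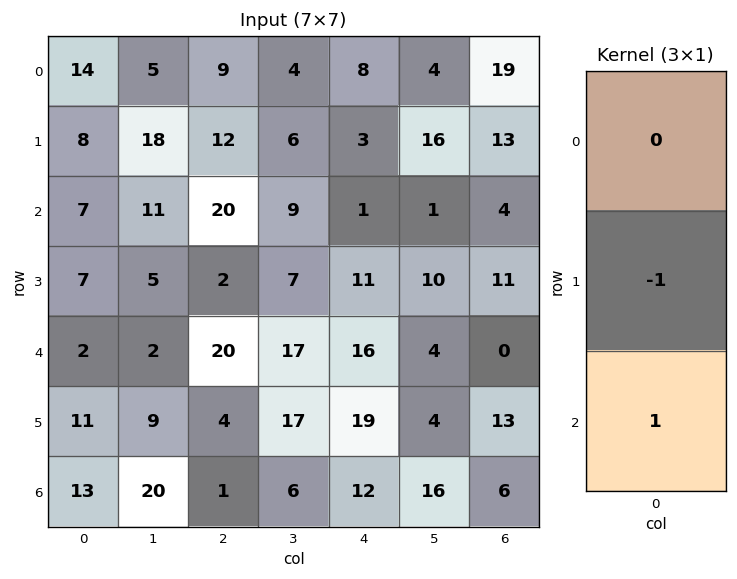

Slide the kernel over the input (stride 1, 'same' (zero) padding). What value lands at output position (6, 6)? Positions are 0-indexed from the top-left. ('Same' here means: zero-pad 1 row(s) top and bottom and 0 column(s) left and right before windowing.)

The receptive field on the zero-padded input at this output position is [13 / 6 / 0]. Elementwise product with the kernel and sum: 6·-1 + 0·1.

-6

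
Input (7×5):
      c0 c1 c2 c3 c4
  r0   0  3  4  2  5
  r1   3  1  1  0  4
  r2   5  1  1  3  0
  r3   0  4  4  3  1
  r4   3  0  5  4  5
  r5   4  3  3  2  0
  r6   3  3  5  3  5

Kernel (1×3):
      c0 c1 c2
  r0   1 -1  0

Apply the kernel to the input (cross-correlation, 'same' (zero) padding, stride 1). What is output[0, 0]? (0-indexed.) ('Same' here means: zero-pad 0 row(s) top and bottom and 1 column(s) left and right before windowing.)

0

The receptive field on the zero-padded input at this output position is [0 0 3]. Elementwise product with the kernel and sum: 0·1 + 0·-1.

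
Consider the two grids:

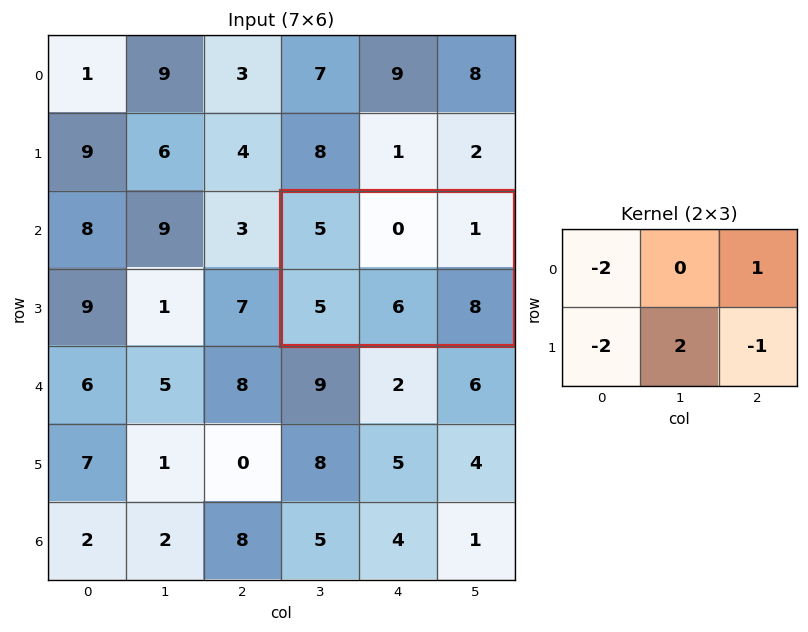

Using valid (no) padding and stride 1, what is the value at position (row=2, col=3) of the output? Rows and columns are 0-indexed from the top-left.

-15

The receptive field on the input at this output position is [5 0 1 / 5 6 8]. Elementwise product with the kernel and sum: 5·-2 + 1·1 + 5·-2 + 6·2 + 8·-1.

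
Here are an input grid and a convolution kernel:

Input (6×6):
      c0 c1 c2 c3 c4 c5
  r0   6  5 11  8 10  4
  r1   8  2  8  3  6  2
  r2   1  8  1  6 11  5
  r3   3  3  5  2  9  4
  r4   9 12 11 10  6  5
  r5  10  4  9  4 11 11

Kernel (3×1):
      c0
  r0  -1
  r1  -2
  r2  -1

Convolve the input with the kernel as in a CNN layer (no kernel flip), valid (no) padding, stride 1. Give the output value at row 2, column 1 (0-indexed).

The receptive field on the input at this output position is [8 / 3 / 12]. Elementwise product with the kernel and sum: 8·-1 + 3·-2 + 12·-1.

-26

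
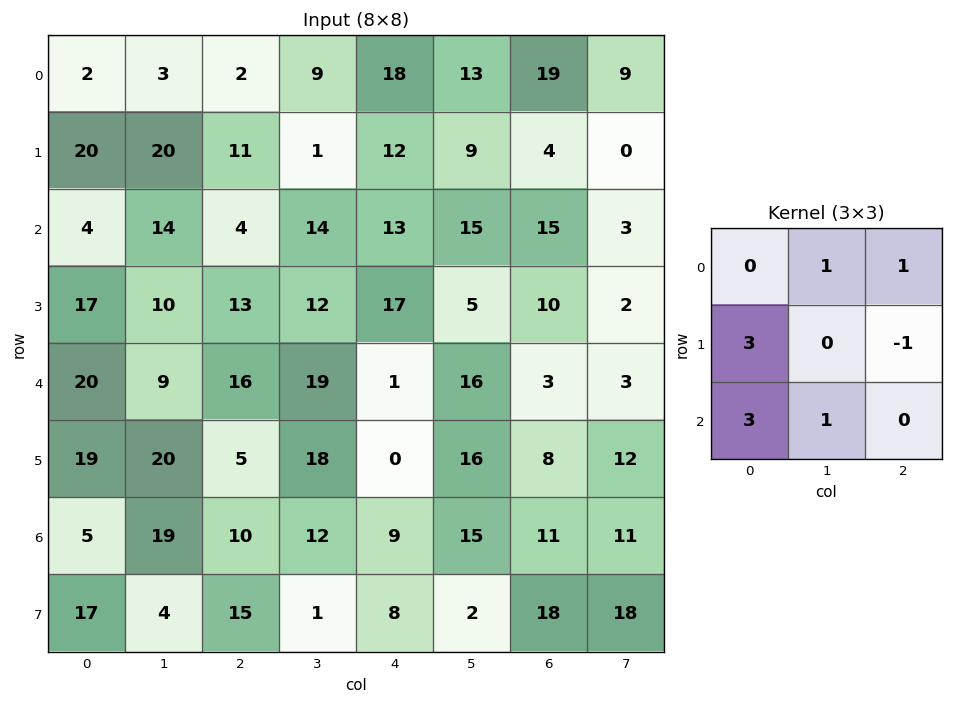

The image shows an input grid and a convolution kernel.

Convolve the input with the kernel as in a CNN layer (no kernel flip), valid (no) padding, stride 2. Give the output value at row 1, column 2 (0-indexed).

The receptive field on the input at this output position is [13 15 15 / 17 5 10 / 1 16 3]. Elementwise product with the kernel and sum: 15·1 + 15·1 + 17·3 + 10·-1 + 1·3 + 16·1.

90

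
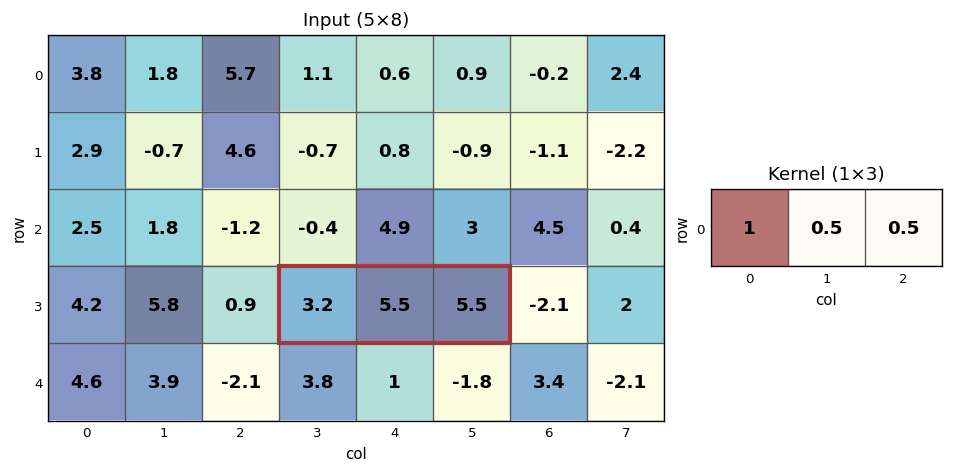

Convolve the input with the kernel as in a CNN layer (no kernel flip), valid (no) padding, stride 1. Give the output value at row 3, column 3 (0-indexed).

The receptive field on the input at this output position is [3.2 5.5 5.5]. Elementwise product with the kernel and sum: 3.2·1 + 5.5·0.5 + 5.5·0.5.

8.7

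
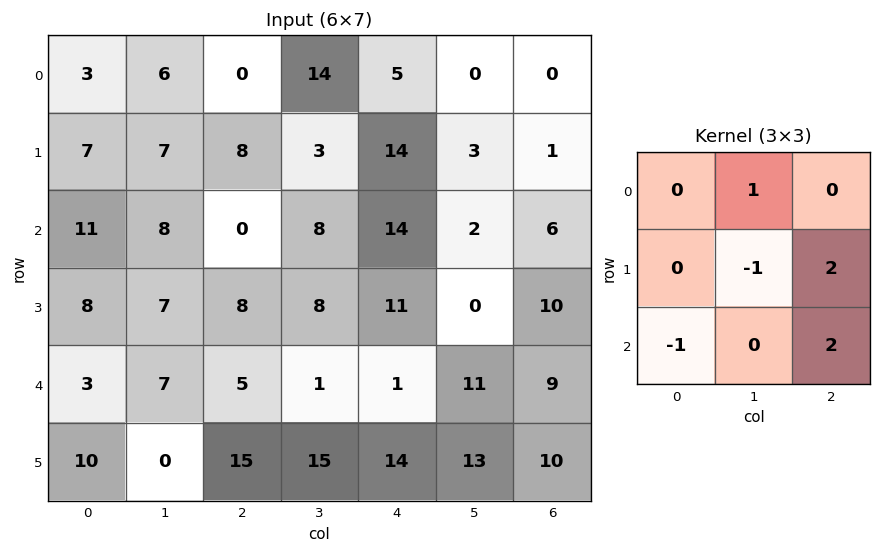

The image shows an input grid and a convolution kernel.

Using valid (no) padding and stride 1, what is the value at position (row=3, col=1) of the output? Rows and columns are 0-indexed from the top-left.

The receptive field on the input at this output position is [7 8 8 / 7 5 1 / 0 15 15]. Elementwise product with the kernel and sum: 8·1 + 5·-1 + 1·2 + 0·-1 + 15·2.

35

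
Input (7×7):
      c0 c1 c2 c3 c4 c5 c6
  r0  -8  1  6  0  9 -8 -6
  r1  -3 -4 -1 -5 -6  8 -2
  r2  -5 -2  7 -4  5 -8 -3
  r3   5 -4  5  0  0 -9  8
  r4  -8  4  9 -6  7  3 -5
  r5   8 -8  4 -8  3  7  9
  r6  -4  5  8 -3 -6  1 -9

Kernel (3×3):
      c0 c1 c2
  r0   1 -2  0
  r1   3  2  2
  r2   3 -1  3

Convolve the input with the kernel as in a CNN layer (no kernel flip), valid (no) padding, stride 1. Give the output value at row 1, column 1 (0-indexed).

The receptive field on the input at this output position is [-4 -1 -5 / -2 7 -4 / -4 5 0]. Elementwise product with the kernel and sum: -4·1 + -1·-2 + -2·3 + 7·2 + -4·2 + -4·3 + 5·-1 + 0·3.

-19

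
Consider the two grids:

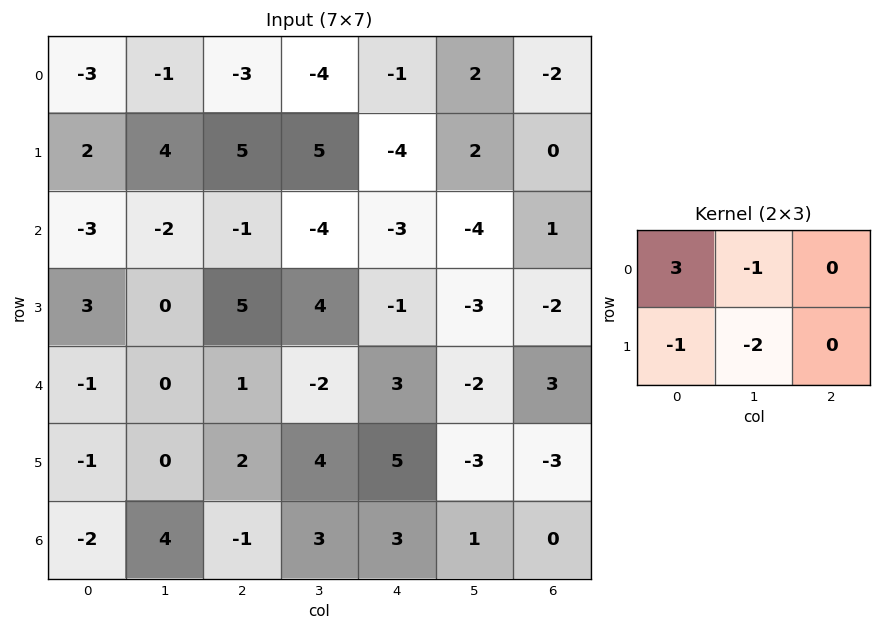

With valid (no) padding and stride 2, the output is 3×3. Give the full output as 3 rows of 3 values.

-18 -20 -5
-10 -12 2
-2 -5 12

Output[0,0]: The receptive field on the input at this output position is [-3 -1 -3 / 2 4 5]. Elementwise product with the kernel and sum: -3·3 + -1·-1 + 2·-1 + 4·-2.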